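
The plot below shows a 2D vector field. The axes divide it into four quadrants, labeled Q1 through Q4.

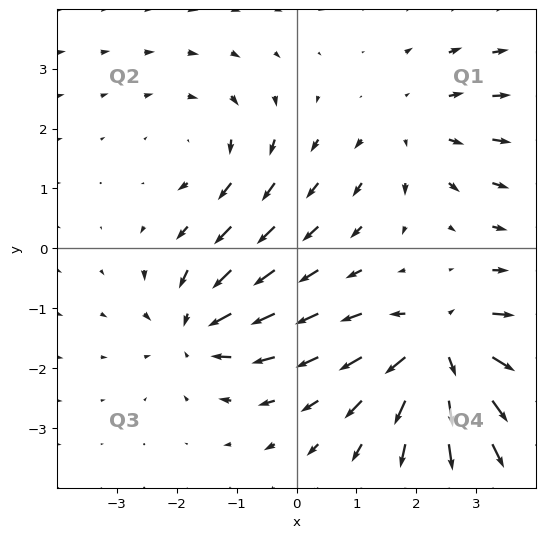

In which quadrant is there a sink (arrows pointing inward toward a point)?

Q3

The sink sits at approximately (-1.7, -1.3), which lies in quadrant Q3. The divergence there is about -4, negative as expected for a sink.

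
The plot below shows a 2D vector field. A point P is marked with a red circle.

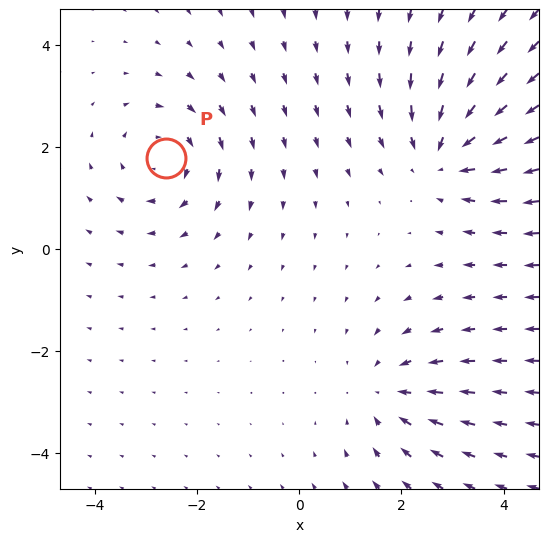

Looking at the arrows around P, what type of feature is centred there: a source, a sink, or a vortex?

At P (-2.6, 1.8) the arrows circulate clockwise. Divergence ≈0, curl about -3 — near-zero divergence with nonzero curl is a vortex.

vortex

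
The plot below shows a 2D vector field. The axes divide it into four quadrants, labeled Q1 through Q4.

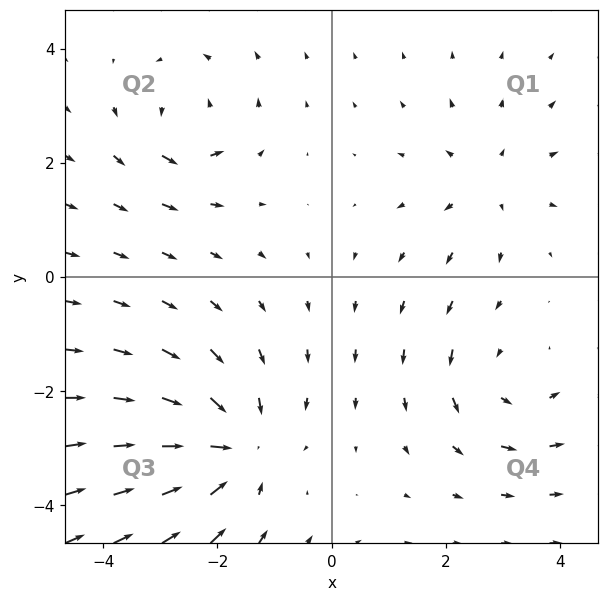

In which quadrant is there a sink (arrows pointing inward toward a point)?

Q3

The sink sits at approximately (-1.8, -3.0), which lies in quadrant Q3. The divergence there is about -4, negative as expected for a sink.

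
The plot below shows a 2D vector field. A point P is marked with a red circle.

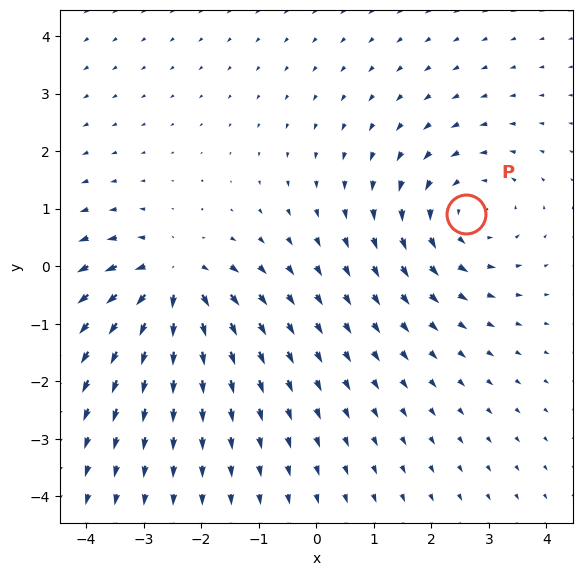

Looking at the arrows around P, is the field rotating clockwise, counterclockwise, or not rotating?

counterclockwise

Near P at (2.6, 0.9) the arrows circulate counterclockwise. The curl (z-component) there is about +3; positive curl means counterclockwise rotation.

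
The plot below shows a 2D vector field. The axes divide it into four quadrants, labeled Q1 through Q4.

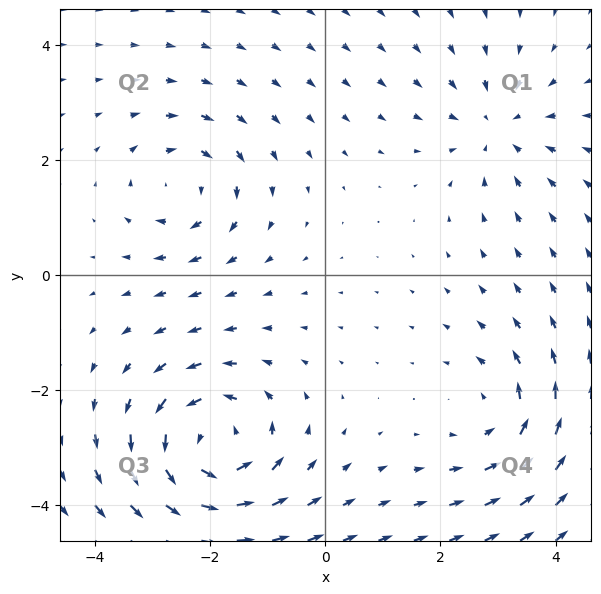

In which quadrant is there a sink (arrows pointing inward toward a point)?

Q1

The sink sits at approximately (3.0, 2.6), which lies in quadrant Q1. The divergence there is about -3, negative as expected for a sink.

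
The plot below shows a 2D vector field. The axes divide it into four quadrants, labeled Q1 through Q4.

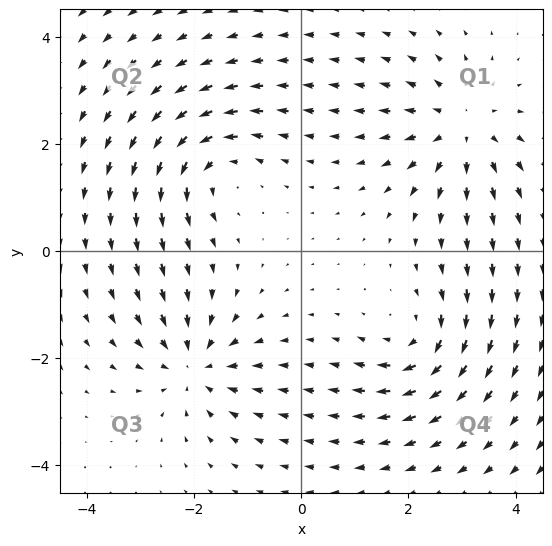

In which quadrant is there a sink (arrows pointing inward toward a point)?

Q3

The sink sits at approximately (-2.0, -2.1), which lies in quadrant Q3. The divergence there is about -4, negative as expected for a sink.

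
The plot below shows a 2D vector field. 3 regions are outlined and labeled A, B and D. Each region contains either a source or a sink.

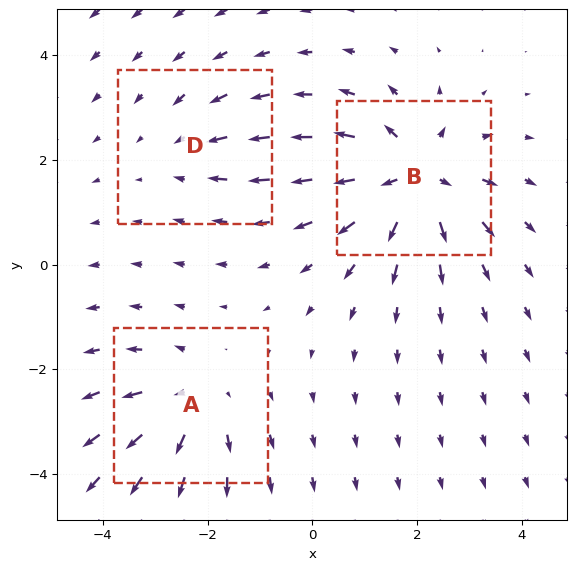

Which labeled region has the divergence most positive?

B

Divergence at each region's feature centre — A: about +3, B: about +5, D: about -2. Region B is most positive.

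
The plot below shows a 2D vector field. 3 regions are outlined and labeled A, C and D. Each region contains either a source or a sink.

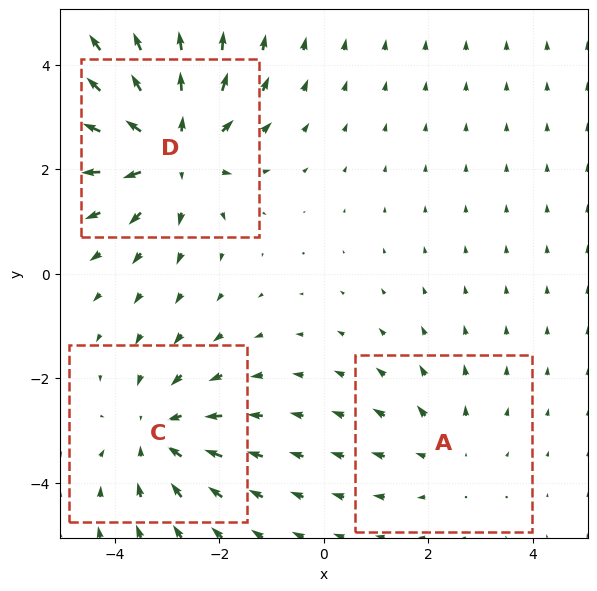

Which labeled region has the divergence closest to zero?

Divergence at each region's feature centre — A: about +2, C: about -3, D: about +4. Region A is closest to zero.

A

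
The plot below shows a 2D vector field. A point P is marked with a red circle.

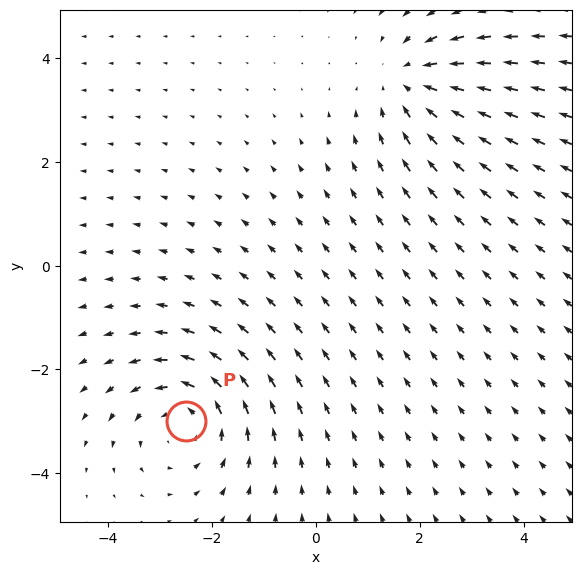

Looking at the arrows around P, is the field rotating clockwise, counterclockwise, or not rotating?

counterclockwise

Near P at (-2.5, -3.0) the arrows circulate counterclockwise. The curl (z-component) there is about +3; positive curl means counterclockwise rotation.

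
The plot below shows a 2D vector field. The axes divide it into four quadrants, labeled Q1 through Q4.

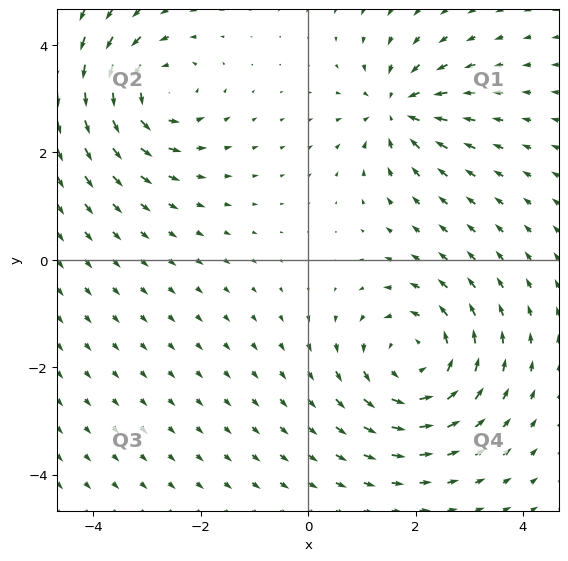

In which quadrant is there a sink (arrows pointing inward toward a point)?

The sink sits at approximately (1.7, 2.8), which lies in quadrant Q1. The divergence there is about -5, negative as expected for a sink.

Q1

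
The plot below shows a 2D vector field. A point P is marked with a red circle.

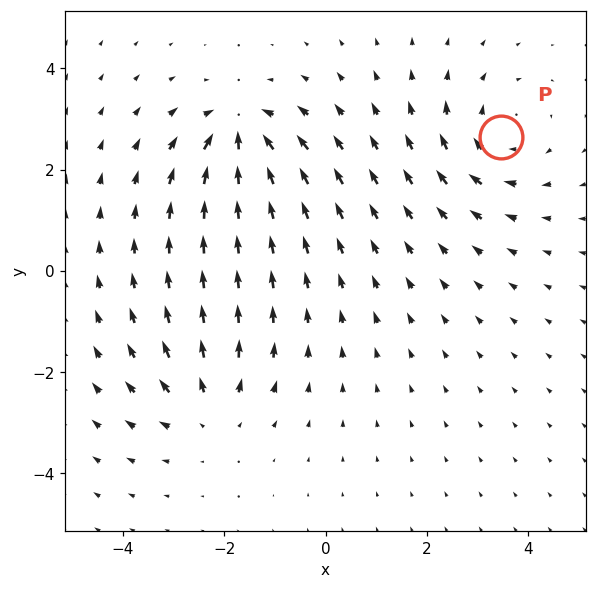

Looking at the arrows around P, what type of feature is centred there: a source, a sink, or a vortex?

vortex

At P (3.5, 2.6) the arrows circulate clockwise. Divergence ≈0, curl about -4 — near-zero divergence with nonzero curl is a vortex.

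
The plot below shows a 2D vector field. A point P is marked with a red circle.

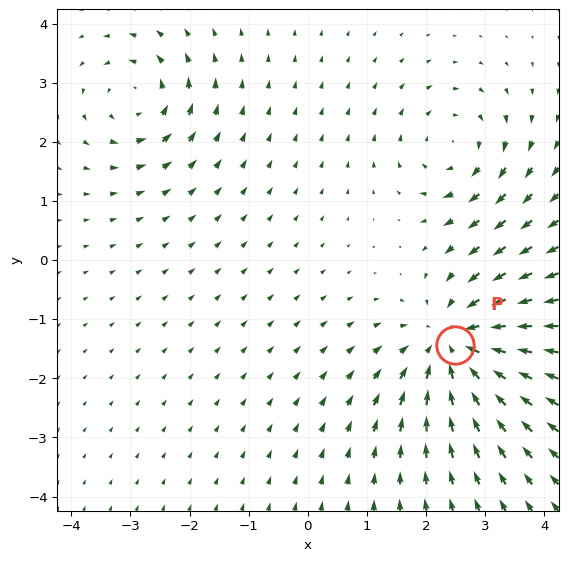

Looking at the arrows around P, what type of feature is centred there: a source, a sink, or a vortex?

sink

At P (2.5, -1.4) the arrows converge inward. Divergence about -4, curl ≈0 — negative divergence with near-zero curl is a sink.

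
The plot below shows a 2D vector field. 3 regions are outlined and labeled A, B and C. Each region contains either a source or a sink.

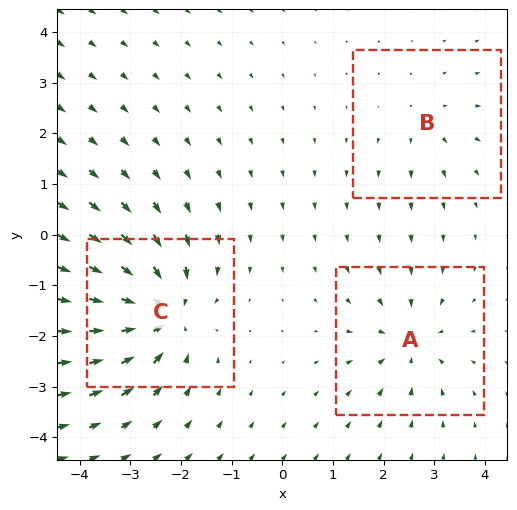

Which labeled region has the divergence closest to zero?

B

Divergence at each region's feature centre — A: about -3, B: about +2, C: about -6. Region B is closest to zero.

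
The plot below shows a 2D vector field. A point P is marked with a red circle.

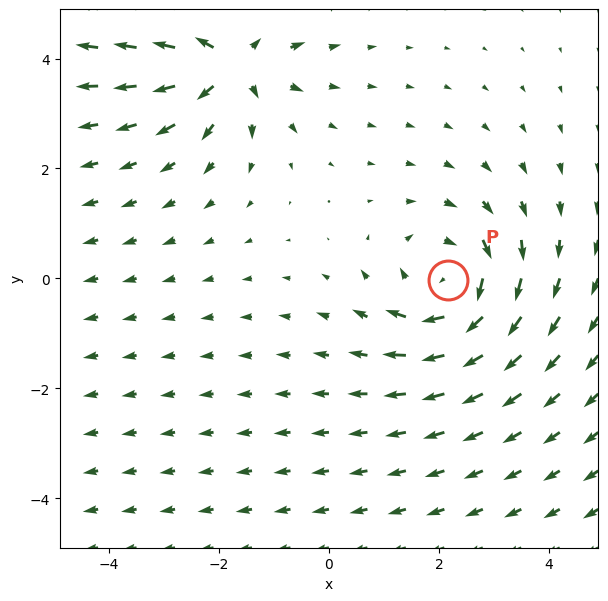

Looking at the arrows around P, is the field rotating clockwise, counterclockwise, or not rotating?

Near P at (2.2, -0.0) the arrows circulate clockwise. The curl (z-component) there is about -3; negative curl means clockwise rotation.

clockwise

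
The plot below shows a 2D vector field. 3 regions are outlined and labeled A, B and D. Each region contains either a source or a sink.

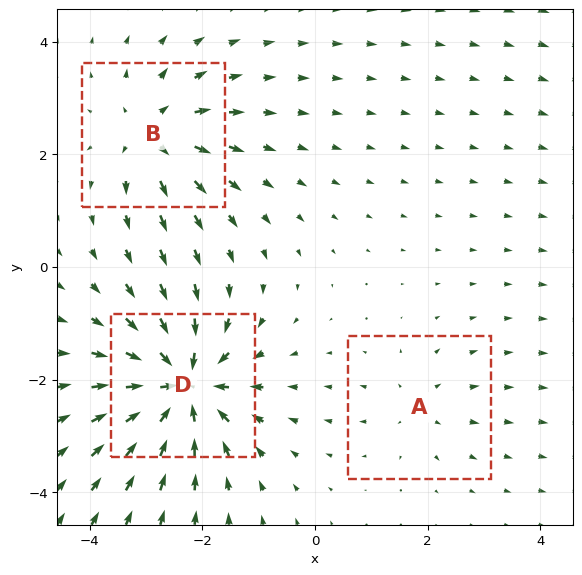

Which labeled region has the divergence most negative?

D

Divergence at each region's feature centre — A: about +2, B: about +4, D: about -6. Region D is most negative.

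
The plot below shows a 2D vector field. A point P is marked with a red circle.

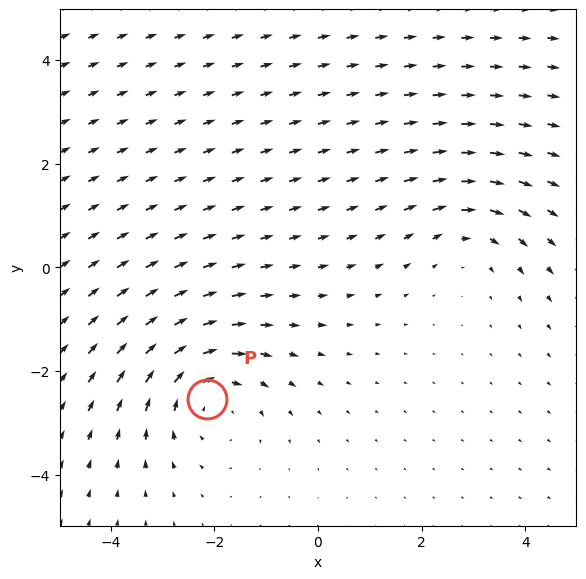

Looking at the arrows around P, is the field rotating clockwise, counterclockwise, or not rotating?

Near P at (-2.1, -2.5) the arrows circulate clockwise. The curl (z-component) there is about -3; negative curl means clockwise rotation.

clockwise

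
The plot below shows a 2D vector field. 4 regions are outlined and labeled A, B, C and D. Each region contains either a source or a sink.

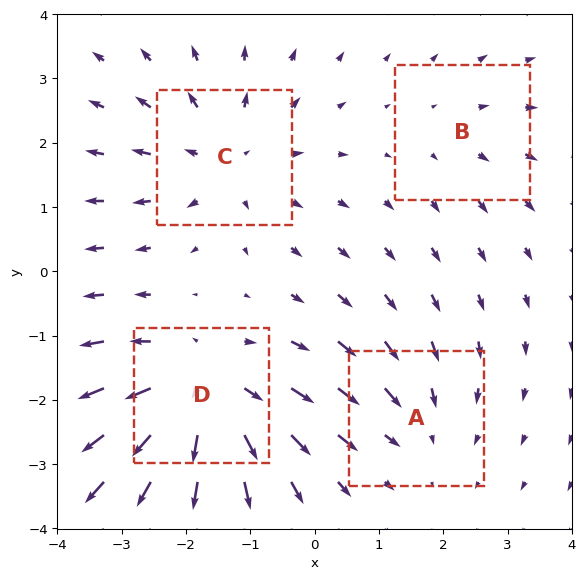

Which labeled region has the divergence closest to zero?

Divergence at each region's feature centre — A: about -3, B: about +2, C: about +4, D: about +6. Region B is closest to zero.

B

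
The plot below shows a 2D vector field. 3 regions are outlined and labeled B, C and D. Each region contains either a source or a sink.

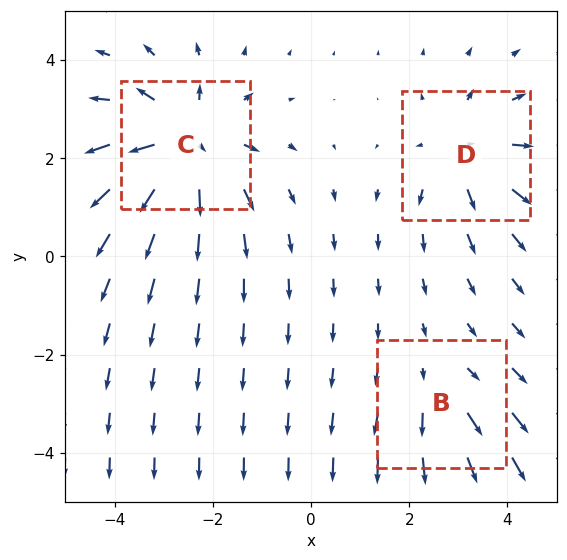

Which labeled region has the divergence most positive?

C

Divergence at each region's feature centre — B: about +2, C: about +5, D: about +3. Region C is most positive.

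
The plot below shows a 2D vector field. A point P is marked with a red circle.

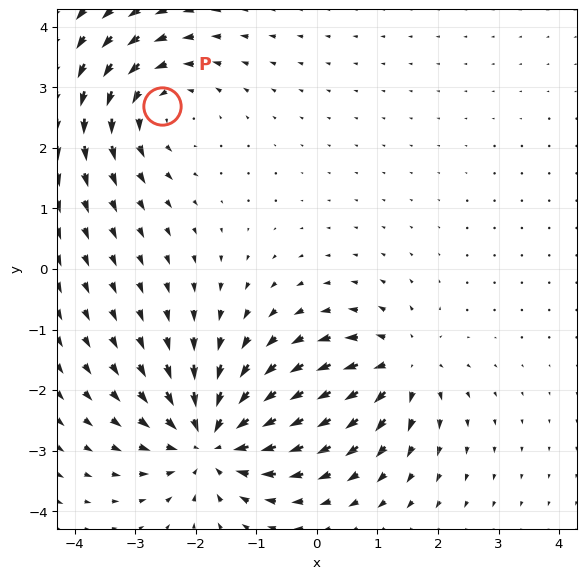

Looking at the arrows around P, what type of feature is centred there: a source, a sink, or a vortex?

vortex

At P (-2.6, 2.7) the arrows circulate counterclockwise. Divergence ≈0, curl about +3 — near-zero divergence with nonzero curl is a vortex.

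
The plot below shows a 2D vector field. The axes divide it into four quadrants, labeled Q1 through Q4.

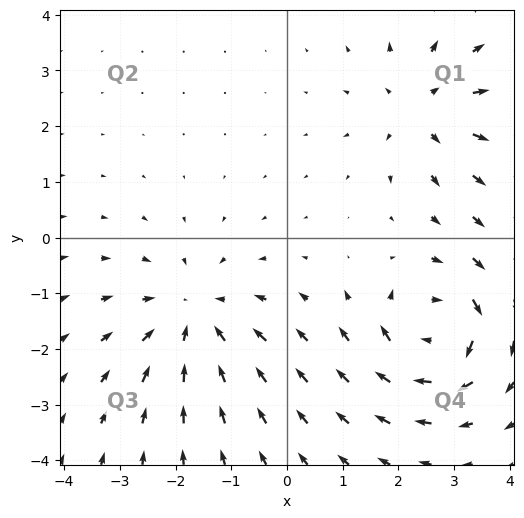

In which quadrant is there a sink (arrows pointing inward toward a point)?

The sink sits at approximately (-1.7, -1.4), which lies in quadrant Q3. The divergence there is about -3, negative as expected for a sink.

Q3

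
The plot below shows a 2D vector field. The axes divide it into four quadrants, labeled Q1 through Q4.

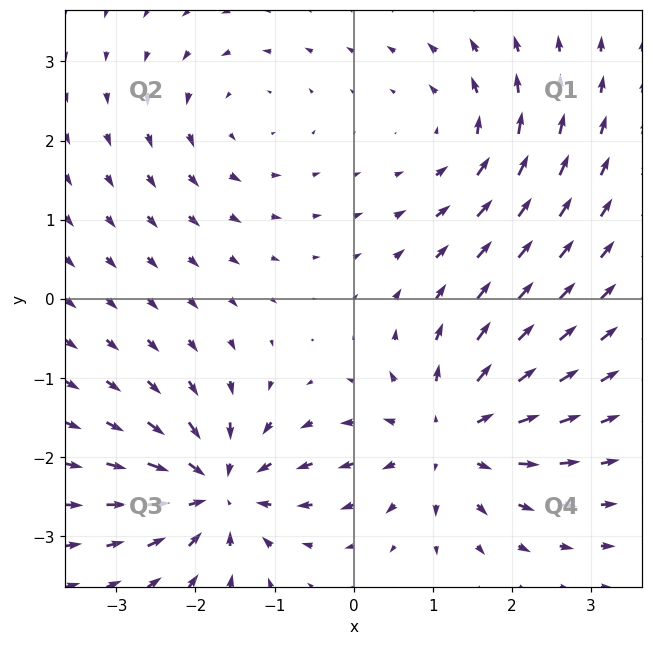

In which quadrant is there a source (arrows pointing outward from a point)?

The source sits at approximately (1.2, -1.7), which lies in quadrant Q4. The divergence there is about +5, positive as expected for a source.

Q4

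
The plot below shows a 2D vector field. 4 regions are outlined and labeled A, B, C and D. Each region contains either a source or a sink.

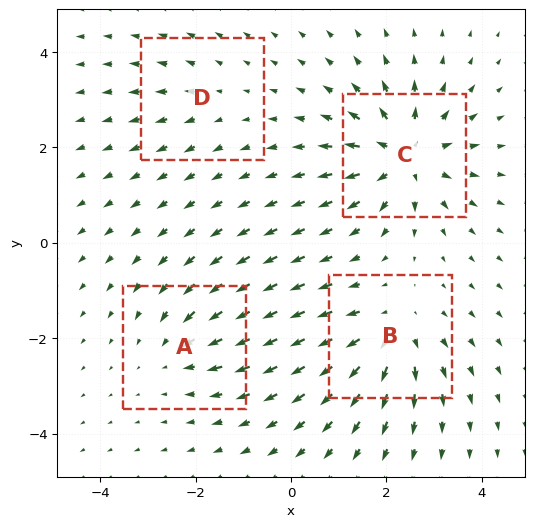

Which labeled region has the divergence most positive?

Divergence at each region's feature centre — A: about -3, B: about +5, C: about +7, D: about +2. Region C is most positive.

C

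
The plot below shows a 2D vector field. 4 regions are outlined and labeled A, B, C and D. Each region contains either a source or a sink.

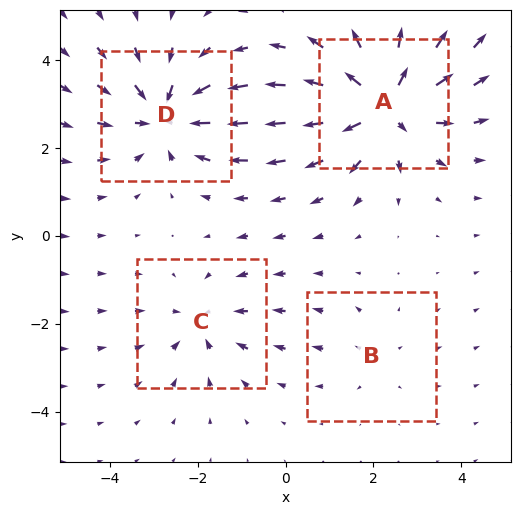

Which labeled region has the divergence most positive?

A

Divergence at each region's feature centre — A: about +6, B: about +2, C: about -3, D: about -5. Region A is most positive.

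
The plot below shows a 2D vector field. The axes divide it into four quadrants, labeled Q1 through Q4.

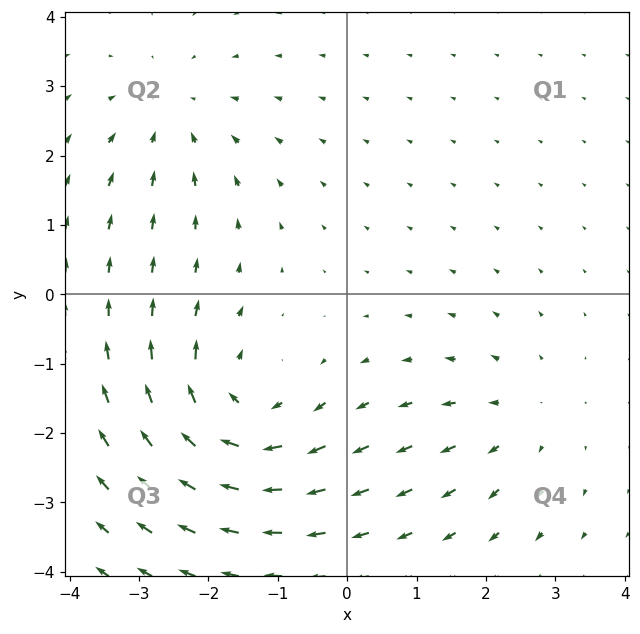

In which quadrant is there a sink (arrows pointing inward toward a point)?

Q2

The sink sits at approximately (-2.5, 2.6), which lies in quadrant Q2. The divergence there is about -2, negative as expected for a sink.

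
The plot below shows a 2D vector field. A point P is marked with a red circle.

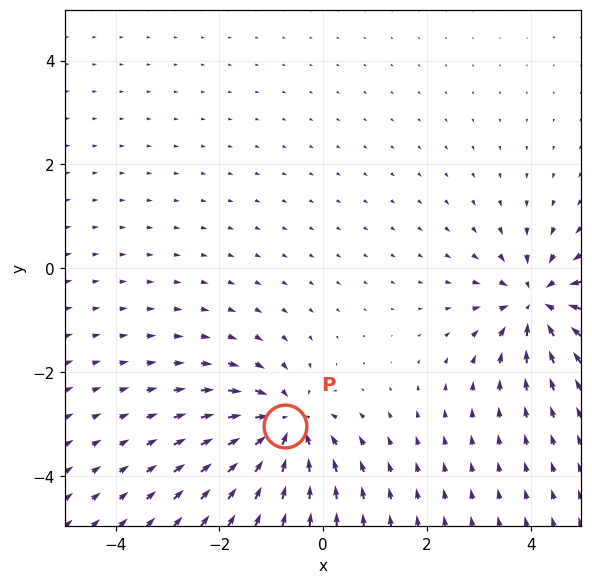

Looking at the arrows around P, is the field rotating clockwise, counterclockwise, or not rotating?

Near P at (-0.7, -3.0) the arrows show no circulation. The curl there is ≈0.

not rotating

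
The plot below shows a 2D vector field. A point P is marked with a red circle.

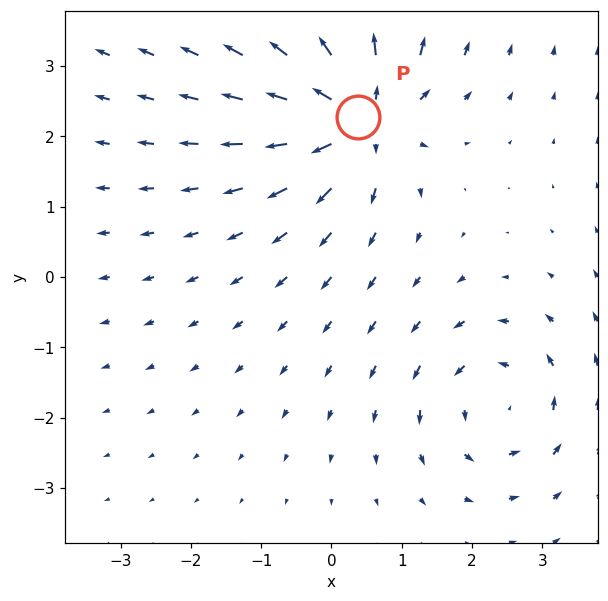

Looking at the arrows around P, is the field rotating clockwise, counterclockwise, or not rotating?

not rotating

Near P at (0.4, 2.3) the arrows show no circulation. The curl there is ≈0.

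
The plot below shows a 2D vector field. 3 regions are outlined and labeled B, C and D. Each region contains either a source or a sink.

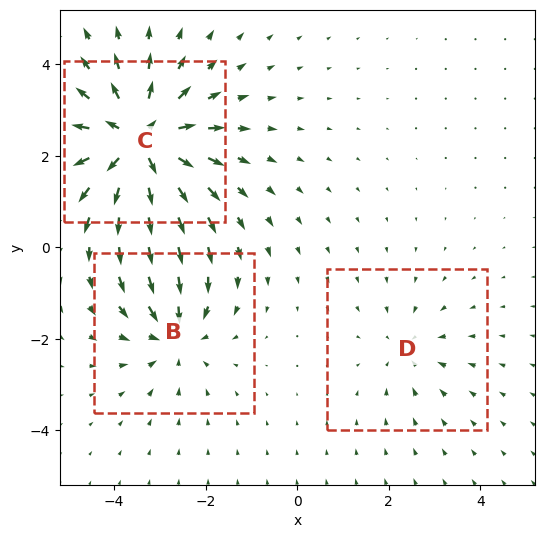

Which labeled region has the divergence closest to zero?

D

Divergence at each region's feature centre — B: about -3, C: about +5, D: about -2. Region D is closest to zero.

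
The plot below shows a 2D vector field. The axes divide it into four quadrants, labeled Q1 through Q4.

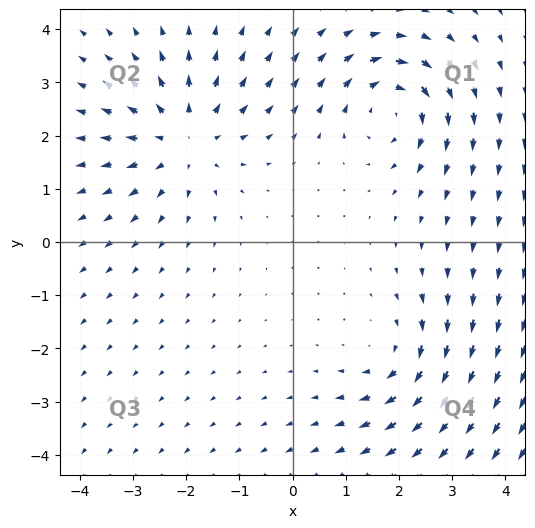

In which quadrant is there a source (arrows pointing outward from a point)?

Q2

The source sits at approximately (-2.0, 1.9), which lies in quadrant Q2. The divergence there is about +3, positive as expected for a source.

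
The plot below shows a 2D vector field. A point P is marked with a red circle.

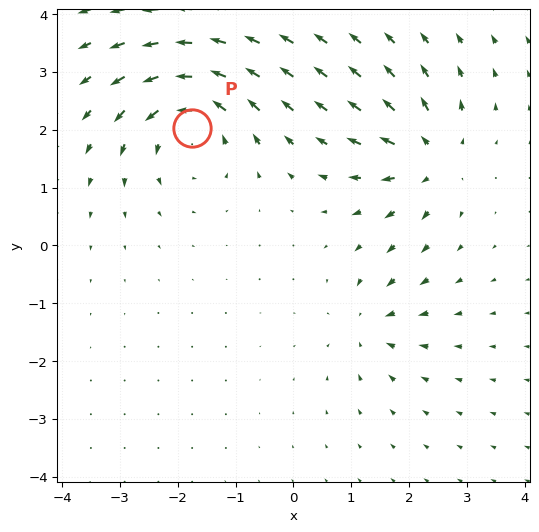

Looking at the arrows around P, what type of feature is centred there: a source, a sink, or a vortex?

At P (-1.8, 2.0) the arrows circulate counterclockwise. Divergence ≈0, curl about +6 — near-zero divergence with nonzero curl is a vortex.

vortex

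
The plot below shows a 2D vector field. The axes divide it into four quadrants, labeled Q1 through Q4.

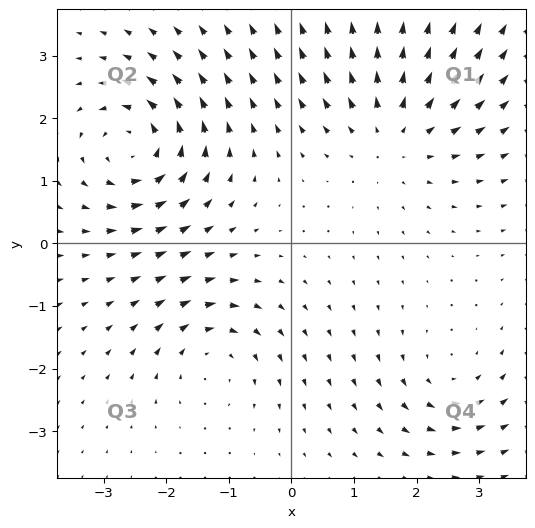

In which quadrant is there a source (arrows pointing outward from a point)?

Q1

The source sits at approximately (1.7, 1.7), which lies in quadrant Q1. The divergence there is about +4, positive as expected for a source.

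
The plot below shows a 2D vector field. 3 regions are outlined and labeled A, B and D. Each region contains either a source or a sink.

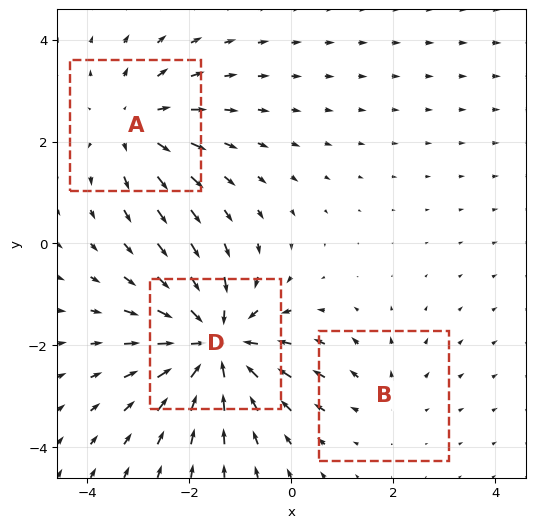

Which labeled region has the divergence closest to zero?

Divergence at each region's feature centre — A: about +3, B: about +2, D: about -5. Region B is closest to zero.

B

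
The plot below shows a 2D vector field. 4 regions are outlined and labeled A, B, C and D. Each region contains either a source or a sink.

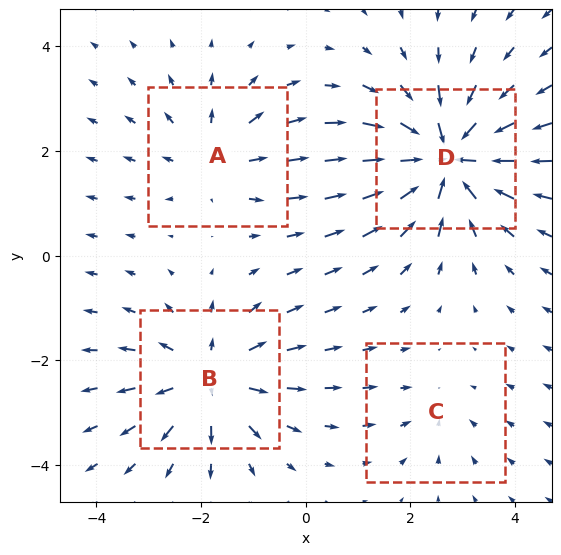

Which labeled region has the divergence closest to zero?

C

Divergence at each region's feature centre — A: about +3, B: about +5, C: about -2, D: about -7. Region C is closest to zero.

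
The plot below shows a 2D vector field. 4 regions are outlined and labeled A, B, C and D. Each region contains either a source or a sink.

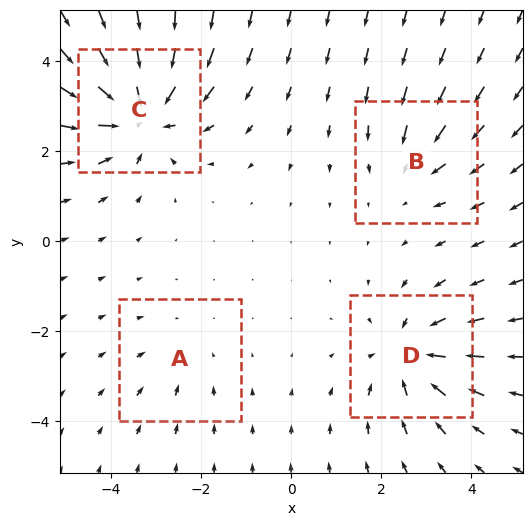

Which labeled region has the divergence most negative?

Divergence at each region's feature centre — A: about -2, B: about -3, C: about -6, D: about -5. Region C is most negative.

C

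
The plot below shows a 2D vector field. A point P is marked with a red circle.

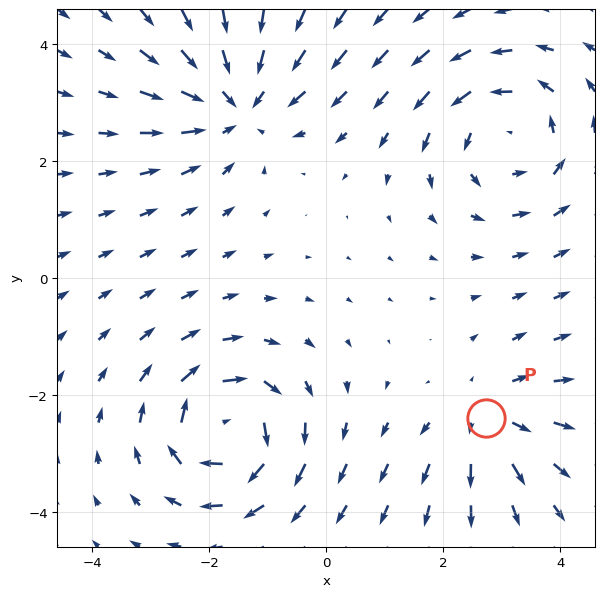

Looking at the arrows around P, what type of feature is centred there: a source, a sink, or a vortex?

At P (2.7, -2.4) the arrows spread outward. Divergence about +4, curl ≈0 — positive divergence with near-zero curl is a source.

source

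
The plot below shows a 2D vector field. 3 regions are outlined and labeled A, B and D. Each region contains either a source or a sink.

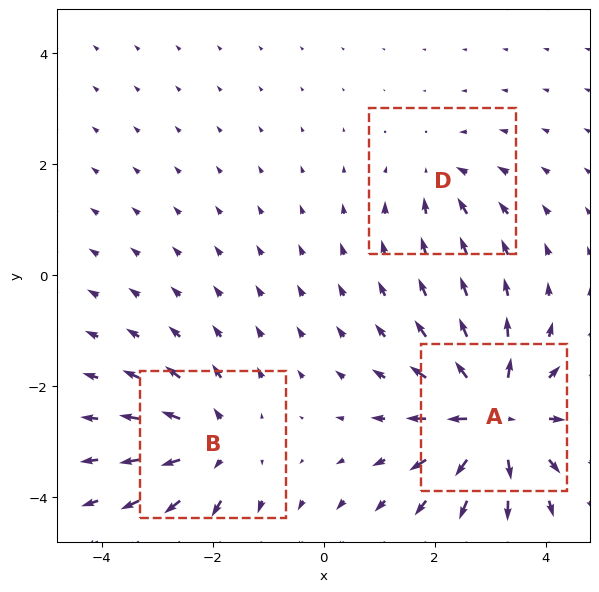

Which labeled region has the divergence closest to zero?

D

Divergence at each region's feature centre — A: about +6, B: about +4, D: about -2. Region D is closest to zero.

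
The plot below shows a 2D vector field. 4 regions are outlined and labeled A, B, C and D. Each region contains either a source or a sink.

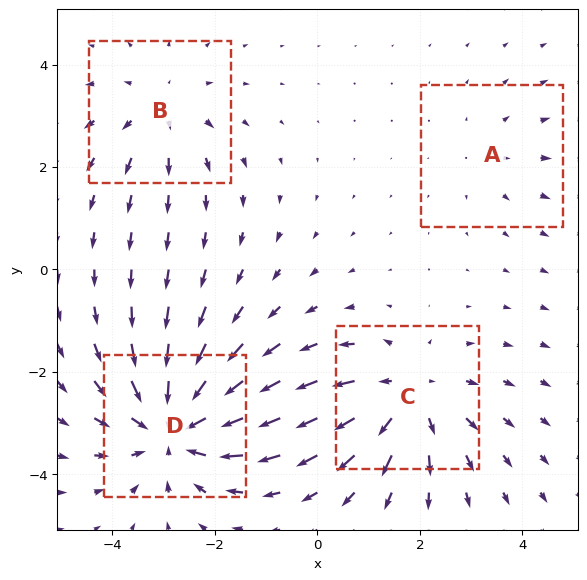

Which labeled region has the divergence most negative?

D

Divergence at each region's feature centre — A: about +2, B: about +3, C: about +4, D: about -6. Region D is most negative.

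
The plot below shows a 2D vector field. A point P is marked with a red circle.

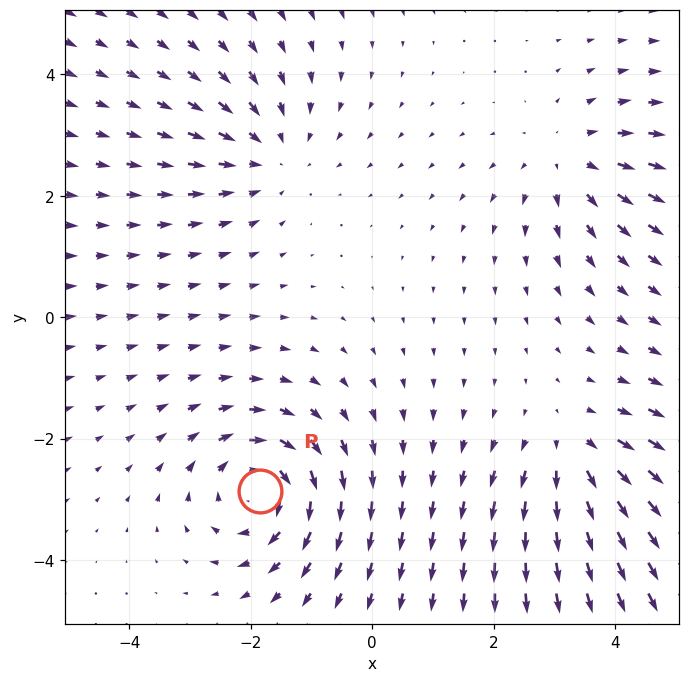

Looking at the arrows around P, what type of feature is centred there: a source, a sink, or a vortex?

At P (-1.8, -2.9) the arrows circulate clockwise. Divergence ≈0, curl about -4 — near-zero divergence with nonzero curl is a vortex.

vortex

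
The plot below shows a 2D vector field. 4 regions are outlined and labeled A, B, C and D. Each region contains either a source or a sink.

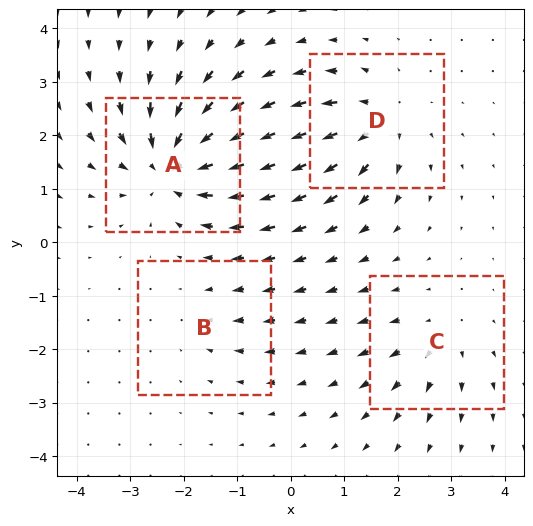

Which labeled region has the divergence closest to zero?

Divergence at each region's feature centre — A: about -8, B: about -2, C: about +4, D: about +5. Region B is closest to zero.

B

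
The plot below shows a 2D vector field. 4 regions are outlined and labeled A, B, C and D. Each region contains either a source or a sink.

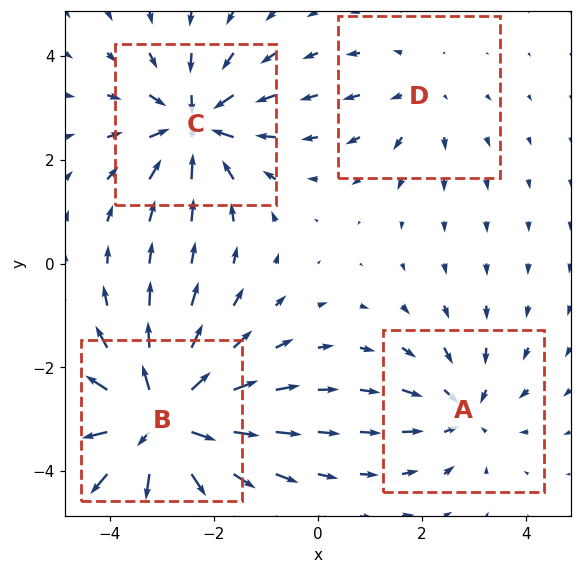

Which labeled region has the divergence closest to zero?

Divergence at each region's feature centre — A: about -4, B: about +7, C: about -5, D: about +2. Region D is closest to zero.

D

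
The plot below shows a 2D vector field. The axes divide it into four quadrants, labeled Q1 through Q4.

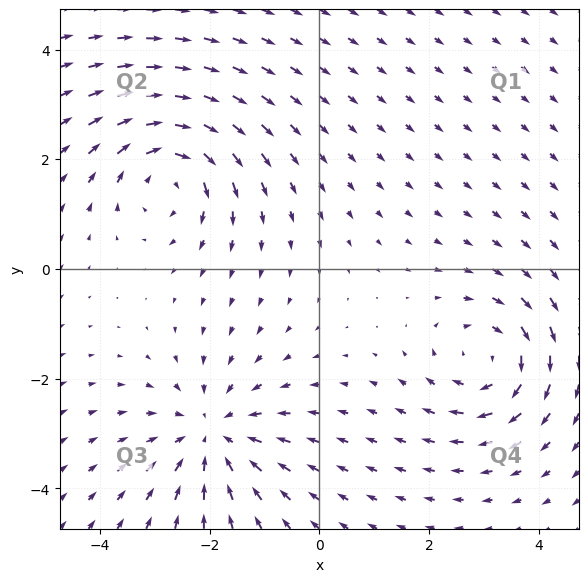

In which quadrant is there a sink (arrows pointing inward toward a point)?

The sink sits at approximately (-2.0, -3.0), which lies in quadrant Q3. The divergence there is about -3, negative as expected for a sink.

Q3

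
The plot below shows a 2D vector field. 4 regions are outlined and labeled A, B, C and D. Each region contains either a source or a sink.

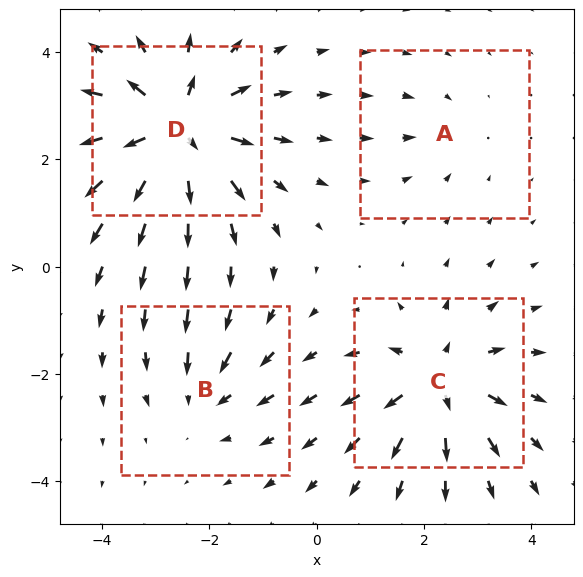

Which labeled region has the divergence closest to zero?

A

Divergence at each region's feature centre — A: about -2, B: about -3, C: about +6, D: about +8. Region A is closest to zero.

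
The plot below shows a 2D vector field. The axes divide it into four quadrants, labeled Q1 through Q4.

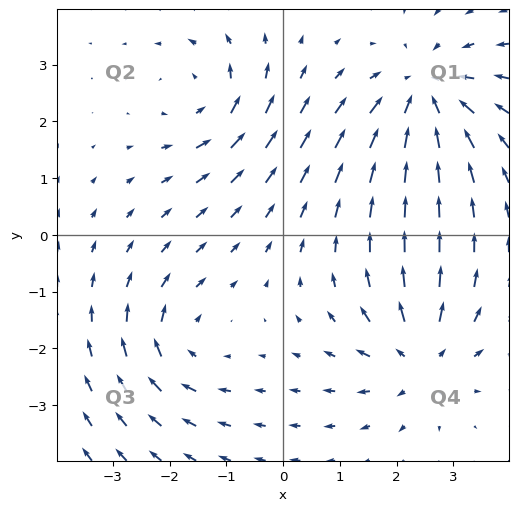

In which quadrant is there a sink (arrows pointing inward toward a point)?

The sink sits at approximately (2.5, 2.5), which lies in quadrant Q1. The divergence there is about -4, negative as expected for a sink.

Q1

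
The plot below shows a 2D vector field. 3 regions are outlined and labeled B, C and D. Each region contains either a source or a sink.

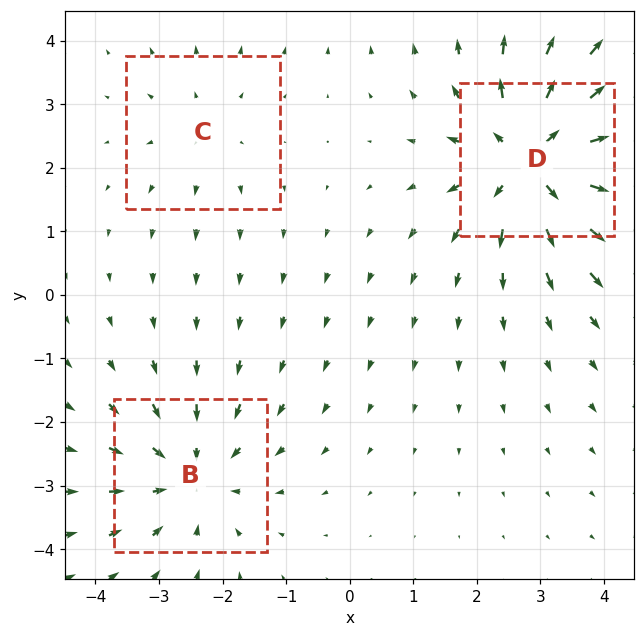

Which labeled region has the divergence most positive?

Divergence at each region's feature centre — B: about -3, C: about +2, D: about +5. Region D is most positive.

D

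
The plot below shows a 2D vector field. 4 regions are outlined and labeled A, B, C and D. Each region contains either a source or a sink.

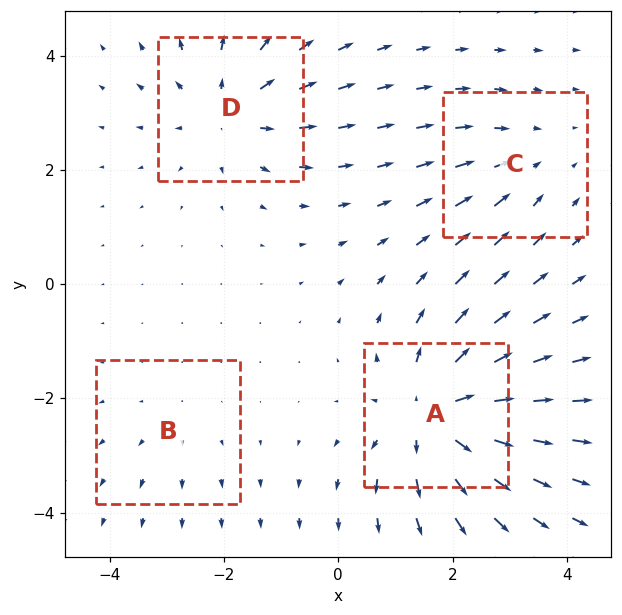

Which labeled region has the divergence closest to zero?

B

Divergence at each region's feature centre — A: about +7, B: about +2, C: about -3, D: about +5. Region B is closest to zero.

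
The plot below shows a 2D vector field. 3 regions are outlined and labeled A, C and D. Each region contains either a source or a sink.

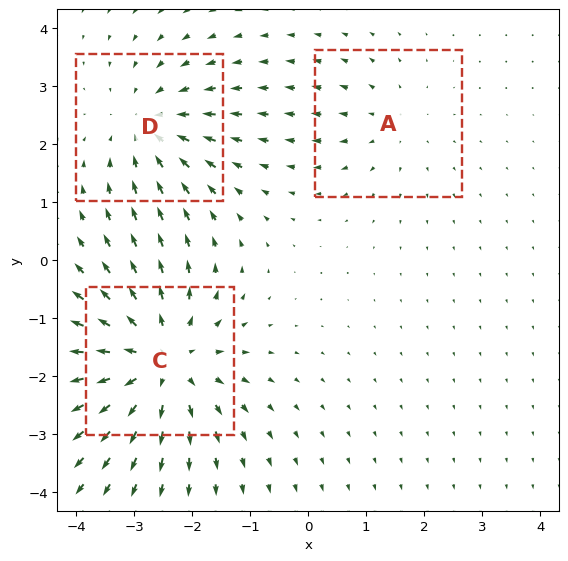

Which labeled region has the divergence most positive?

C

Divergence at each region's feature centre — A: about +2, C: about +4, D: about -3. Region C is most positive.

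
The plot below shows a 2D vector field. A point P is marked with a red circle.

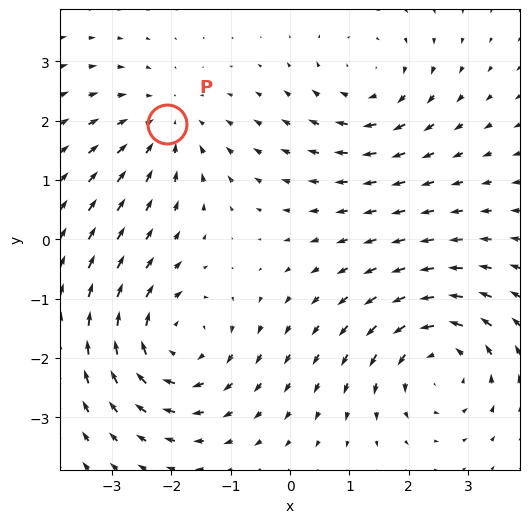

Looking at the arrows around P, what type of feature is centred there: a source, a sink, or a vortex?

At P (-2.1, 1.9) the arrows converge inward. Divergence about -3, curl ≈0 — negative divergence with near-zero curl is a sink.

sink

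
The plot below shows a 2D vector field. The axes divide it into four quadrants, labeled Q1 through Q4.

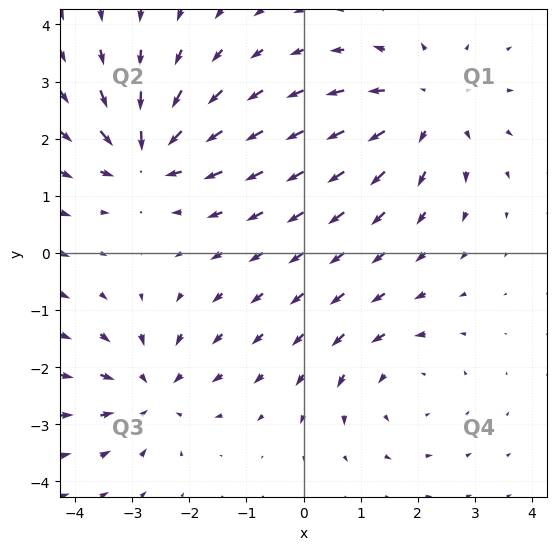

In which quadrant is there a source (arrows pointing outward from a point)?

The source sits at approximately (2.1, 2.6), which lies in quadrant Q1. The divergence there is about +3, positive as expected for a source.

Q1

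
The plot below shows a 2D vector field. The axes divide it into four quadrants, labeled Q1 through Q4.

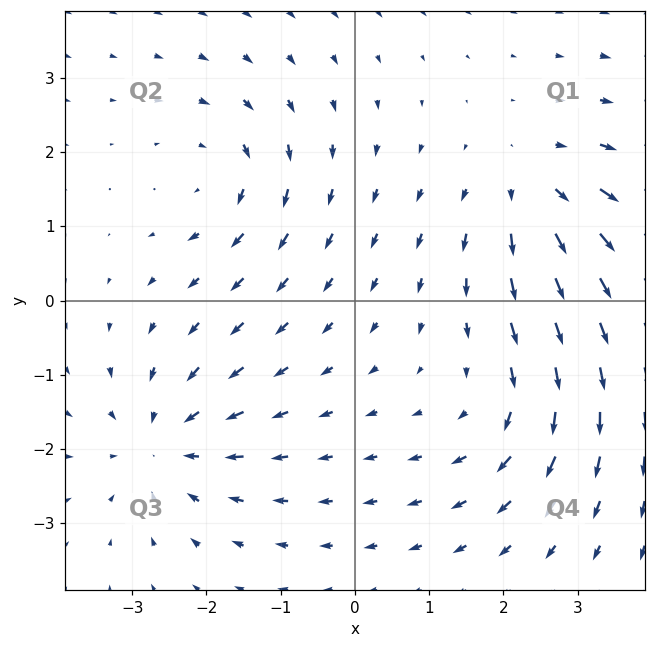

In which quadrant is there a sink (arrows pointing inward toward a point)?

Q3

The sink sits at approximately (-2.6, -1.9), which lies in quadrant Q3. The divergence there is about -5, negative as expected for a sink.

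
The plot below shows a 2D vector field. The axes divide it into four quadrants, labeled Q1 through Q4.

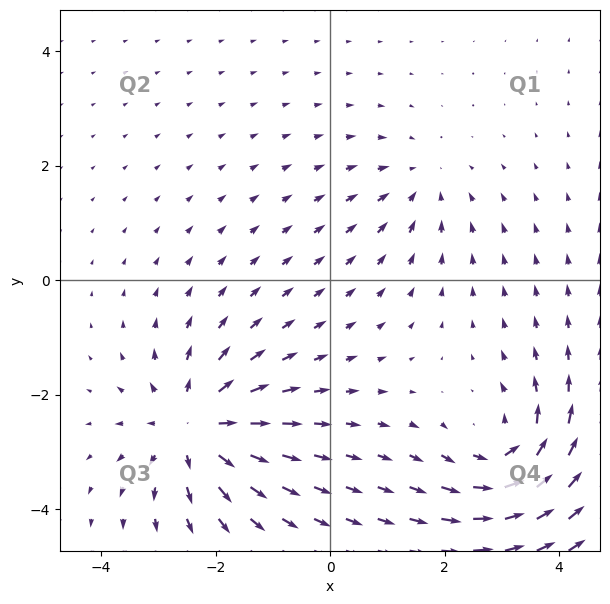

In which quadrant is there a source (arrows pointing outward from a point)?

Q3

The source sits at approximately (-2.4, -2.6), which lies in quadrant Q3. The divergence there is about +5, positive as expected for a source.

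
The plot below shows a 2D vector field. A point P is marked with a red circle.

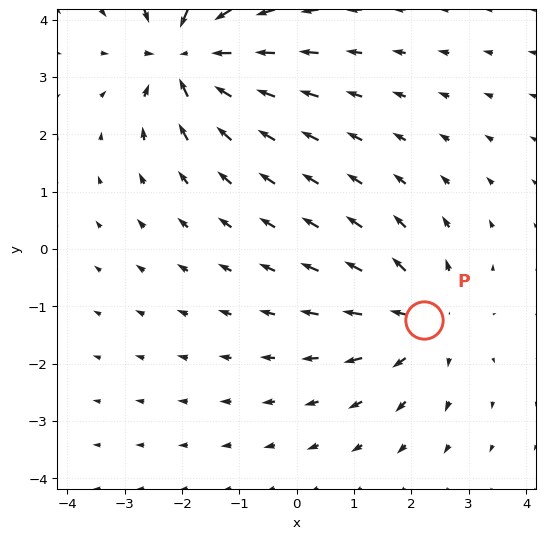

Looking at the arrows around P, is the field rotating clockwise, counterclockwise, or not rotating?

Near P at (2.2, -1.2) the arrows show no circulation. The curl there is ≈0.

not rotating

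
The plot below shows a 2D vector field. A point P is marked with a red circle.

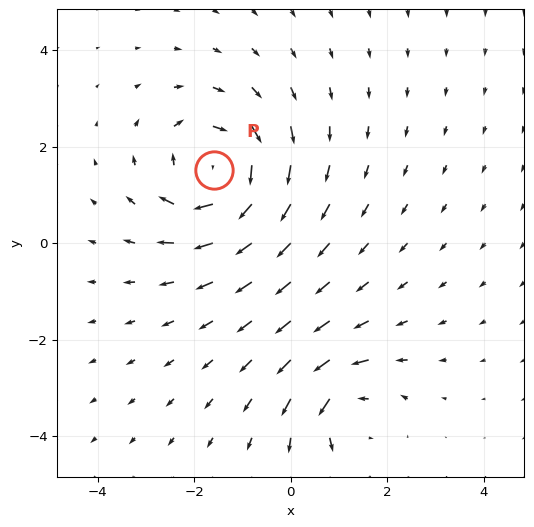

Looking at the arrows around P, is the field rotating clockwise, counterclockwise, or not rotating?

clockwise

Near P at (-1.6, 1.5) the arrows circulate clockwise. The curl (z-component) there is about -5; negative curl means clockwise rotation.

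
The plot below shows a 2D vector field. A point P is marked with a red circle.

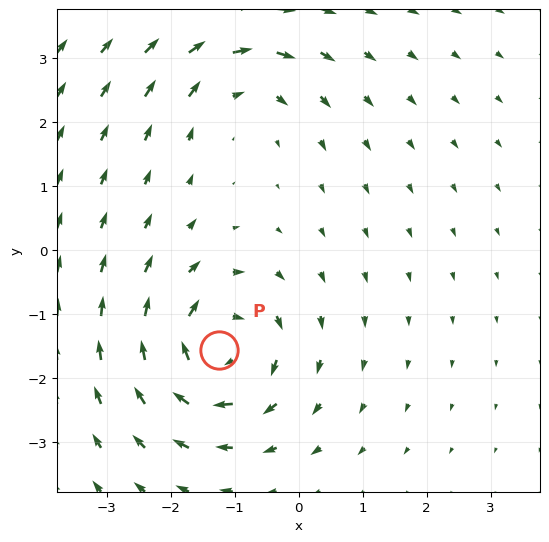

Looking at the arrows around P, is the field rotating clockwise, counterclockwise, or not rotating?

clockwise

Near P at (-1.3, -1.6) the arrows circulate clockwise. The curl (z-component) there is about -5; negative curl means clockwise rotation.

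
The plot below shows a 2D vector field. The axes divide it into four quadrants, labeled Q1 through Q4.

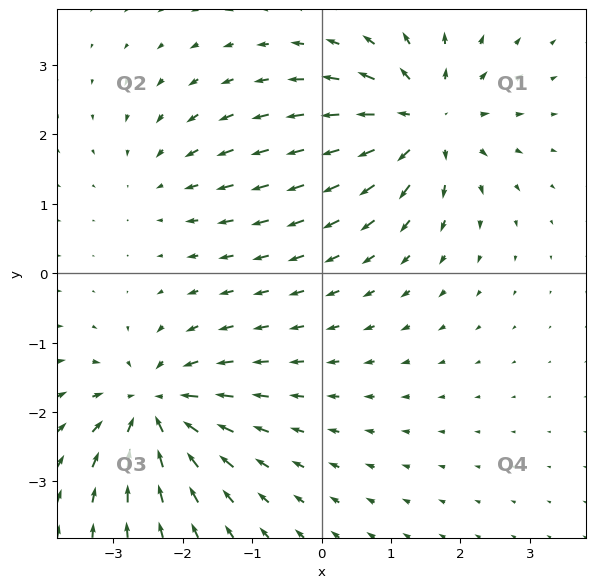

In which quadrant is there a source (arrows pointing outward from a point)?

Q1

The source sits at approximately (1.5, 2.2), which lies in quadrant Q1. The divergence there is about +6, positive as expected for a source.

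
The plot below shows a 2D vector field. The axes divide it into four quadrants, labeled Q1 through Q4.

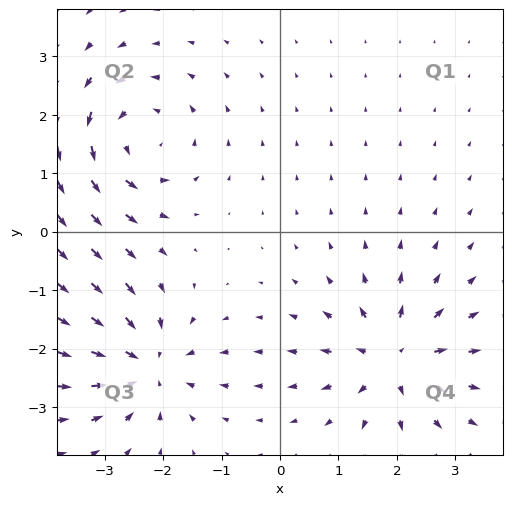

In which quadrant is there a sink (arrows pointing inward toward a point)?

The sink sits at approximately (-2.3, -2.3), which lies in quadrant Q3. The divergence there is about -3, negative as expected for a sink.

Q3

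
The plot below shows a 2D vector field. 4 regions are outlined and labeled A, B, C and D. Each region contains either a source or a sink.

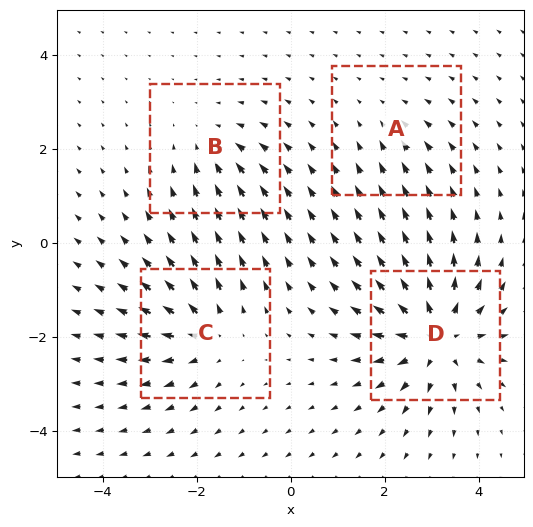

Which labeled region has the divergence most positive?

Divergence at each region's feature centre — A: about -2, B: about -3, C: about +5, D: about +8. Region D is most positive.

D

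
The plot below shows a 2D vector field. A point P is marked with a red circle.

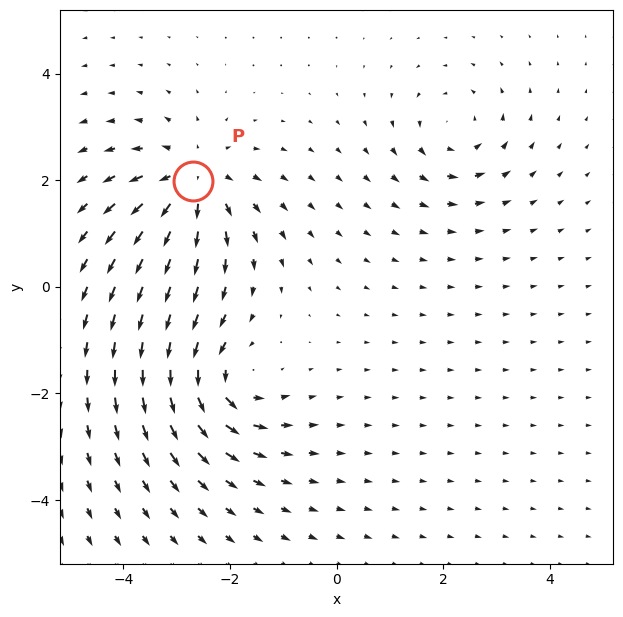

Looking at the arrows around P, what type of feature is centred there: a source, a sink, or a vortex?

At P (-2.7, 2.0) the arrows spread outward. Divergence about +6, curl ≈0 — positive divergence with near-zero curl is a source.

source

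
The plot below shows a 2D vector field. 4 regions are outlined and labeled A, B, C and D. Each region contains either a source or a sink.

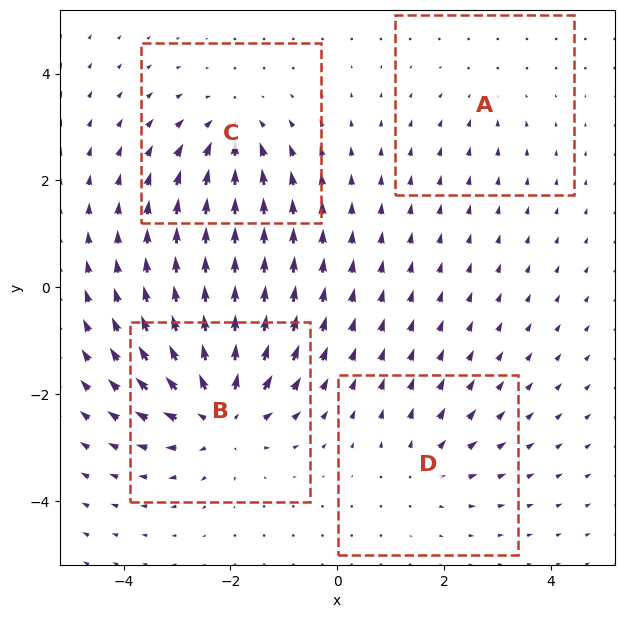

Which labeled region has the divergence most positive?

Divergence at each region's feature centre — A: about -2, B: about +8, C: about -5, D: about +4. Region B is most positive.

B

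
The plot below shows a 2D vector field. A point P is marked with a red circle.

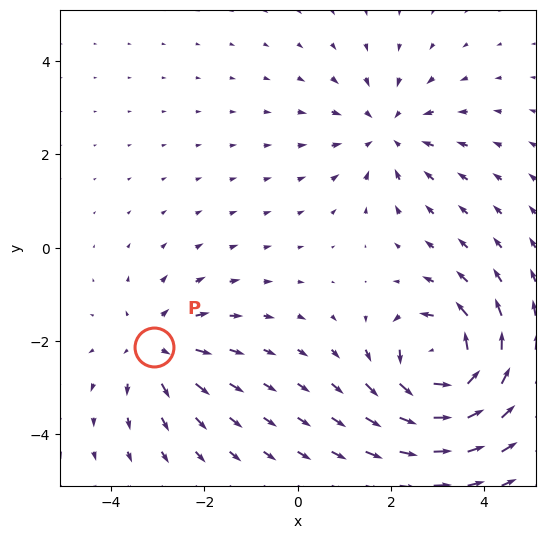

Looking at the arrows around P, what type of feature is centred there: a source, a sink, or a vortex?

source

At P (-3.1, -2.1) the arrows spread outward. Divergence about +3, curl ≈0 — positive divergence with near-zero curl is a source.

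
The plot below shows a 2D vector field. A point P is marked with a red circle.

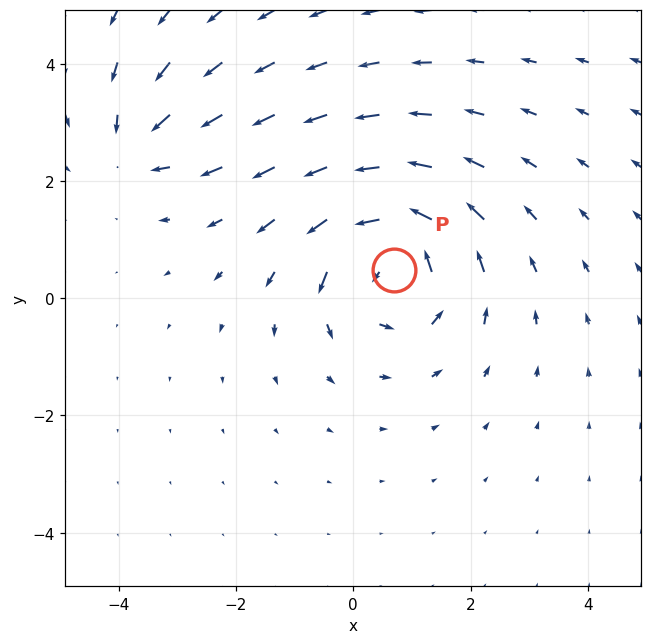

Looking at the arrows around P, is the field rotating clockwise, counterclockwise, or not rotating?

Near P at (0.7, 0.5) the arrows circulate counterclockwise. The curl (z-component) there is about +5; positive curl means counterclockwise rotation.

counterclockwise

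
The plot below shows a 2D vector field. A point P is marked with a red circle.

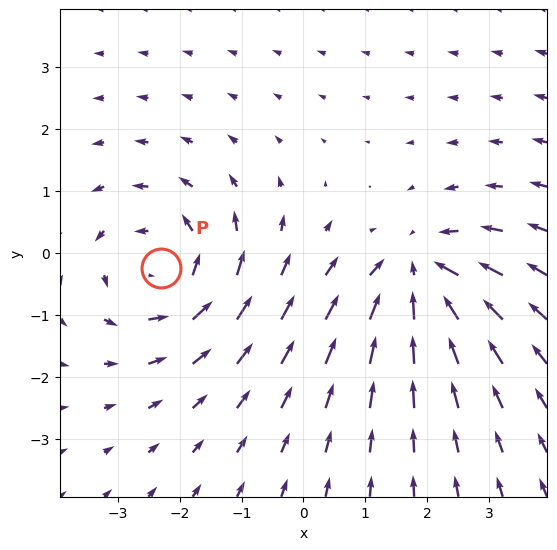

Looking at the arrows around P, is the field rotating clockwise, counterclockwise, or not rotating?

counterclockwise

Near P at (-2.3, -0.2) the arrows circulate counterclockwise. The curl (z-component) there is about +3; positive curl means counterclockwise rotation.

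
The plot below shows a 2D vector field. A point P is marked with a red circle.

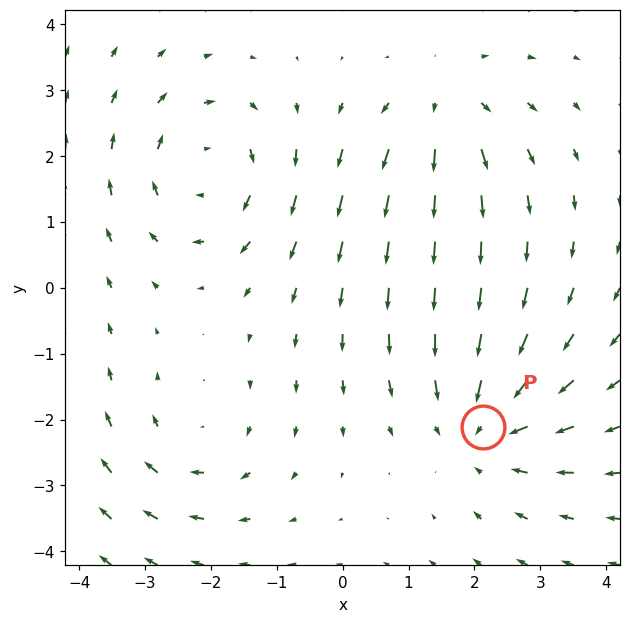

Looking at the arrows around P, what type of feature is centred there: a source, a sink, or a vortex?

sink

At P (2.1, -2.1) the arrows converge inward. Divergence about -4, curl ≈0 — negative divergence with near-zero curl is a sink.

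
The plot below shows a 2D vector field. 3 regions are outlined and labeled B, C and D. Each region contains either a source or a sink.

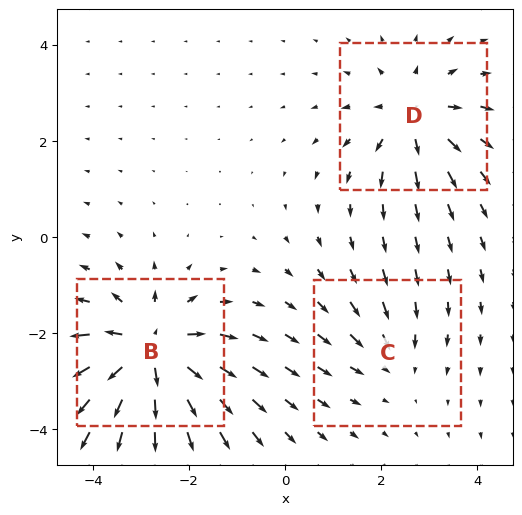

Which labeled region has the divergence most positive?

B

Divergence at each region's feature centre — B: about +5, C: about -2, D: about +3. Region B is most positive.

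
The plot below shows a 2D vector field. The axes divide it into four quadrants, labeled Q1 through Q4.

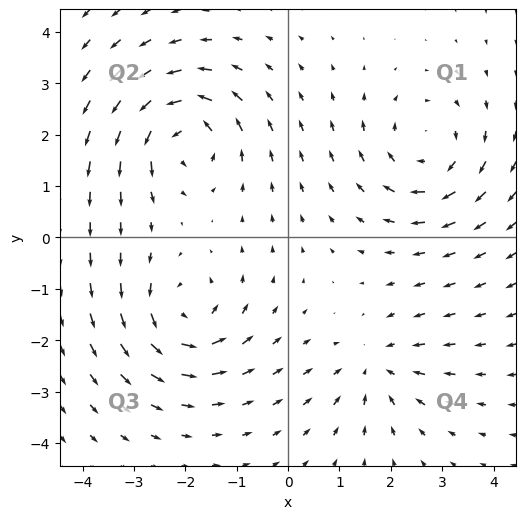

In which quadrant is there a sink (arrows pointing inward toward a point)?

The sink sits at approximately (1.7, -2.5), which lies in quadrant Q4. The divergence there is about -3, negative as expected for a sink.

Q4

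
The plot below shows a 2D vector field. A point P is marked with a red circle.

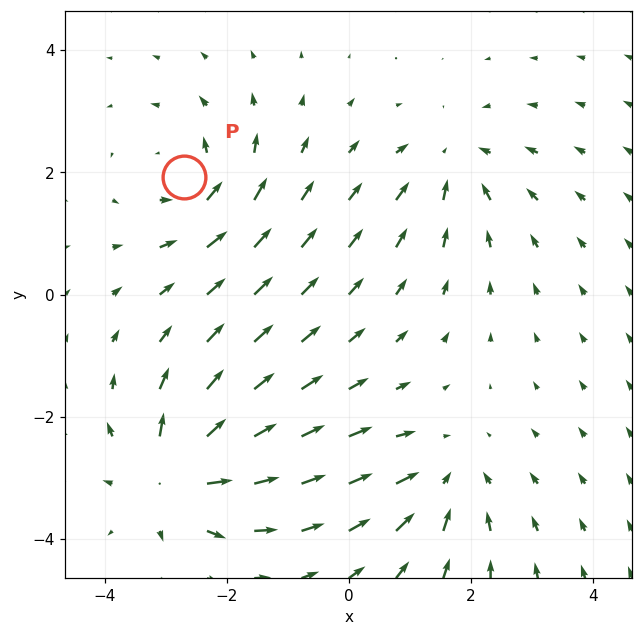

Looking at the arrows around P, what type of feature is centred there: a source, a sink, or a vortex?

vortex

At P (-2.7, 1.9) the arrows circulate counterclockwise. Divergence ≈0, curl about +5 — near-zero divergence with nonzero curl is a vortex.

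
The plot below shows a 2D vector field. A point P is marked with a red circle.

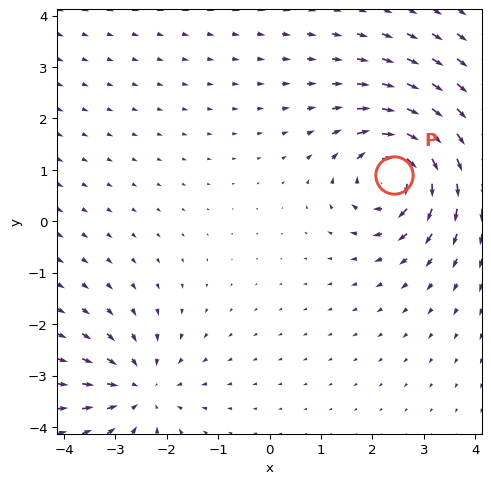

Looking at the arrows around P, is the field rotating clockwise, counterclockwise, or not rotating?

Near P at (2.4, 0.9) the arrows circulate clockwise. The curl (z-component) there is about -6; negative curl means clockwise rotation.

clockwise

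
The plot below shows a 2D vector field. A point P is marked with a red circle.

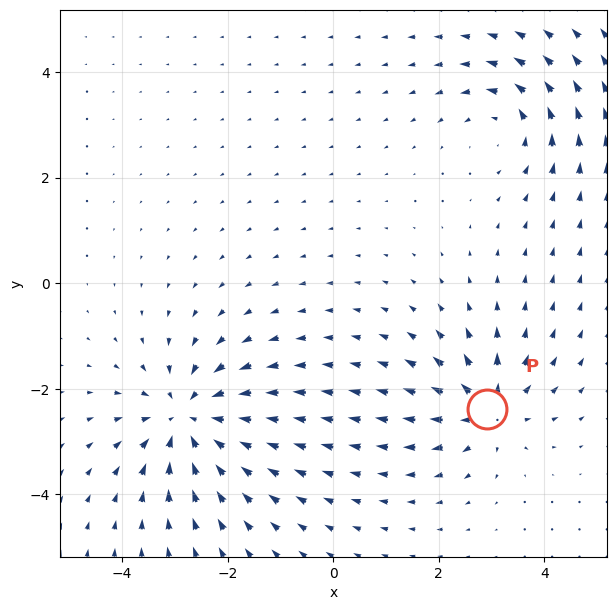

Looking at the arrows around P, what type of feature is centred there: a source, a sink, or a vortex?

source

At P (2.9, -2.4) the arrows spread outward. Divergence about +4, curl ≈0 — positive divergence with near-zero curl is a source.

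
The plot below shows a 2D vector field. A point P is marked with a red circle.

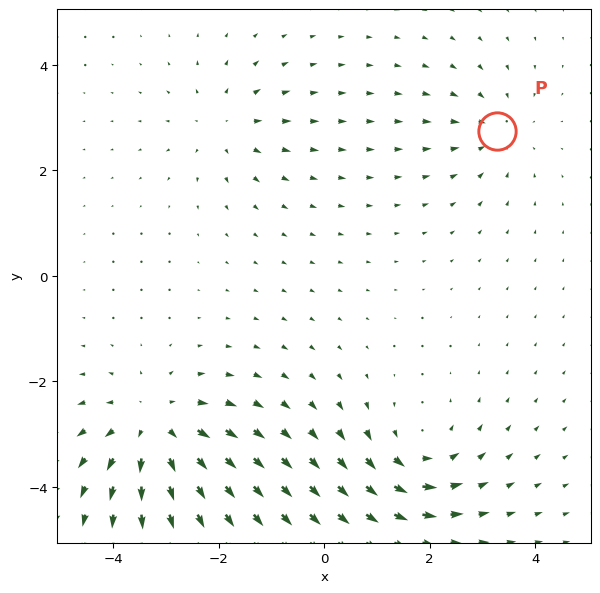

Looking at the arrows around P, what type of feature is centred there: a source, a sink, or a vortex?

At P (3.3, 2.7) the arrows converge inward. Divergence about -3, curl ≈0 — negative divergence with near-zero curl is a sink.

sink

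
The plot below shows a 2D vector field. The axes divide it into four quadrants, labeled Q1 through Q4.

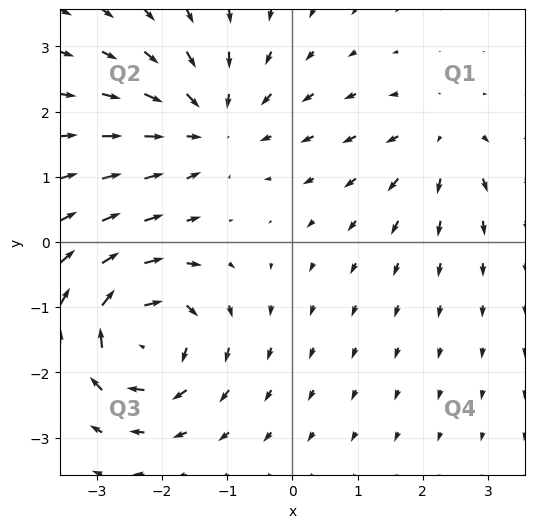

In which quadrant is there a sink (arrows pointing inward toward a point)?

Q2

The sink sits at approximately (-1.3, 1.8), which lies in quadrant Q2. The divergence there is about -4, negative as expected for a sink.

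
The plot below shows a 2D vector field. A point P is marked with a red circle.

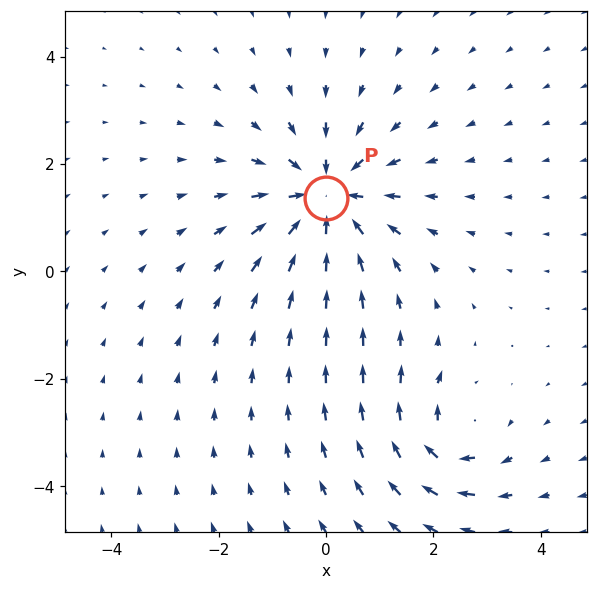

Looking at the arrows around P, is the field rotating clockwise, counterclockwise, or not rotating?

Near P at (0.0, 1.4) the arrows show no circulation. The curl there is ≈0.

not rotating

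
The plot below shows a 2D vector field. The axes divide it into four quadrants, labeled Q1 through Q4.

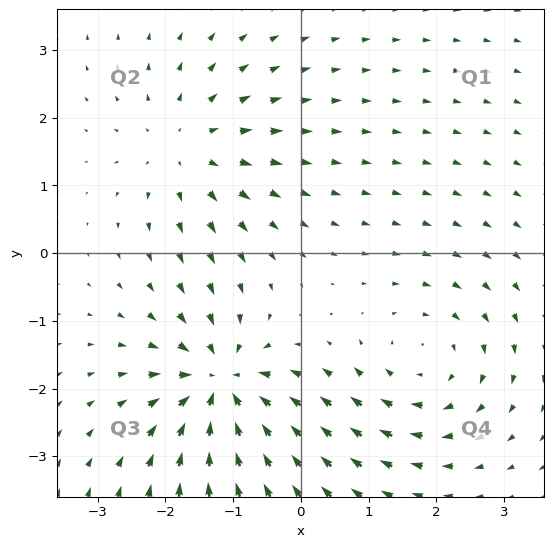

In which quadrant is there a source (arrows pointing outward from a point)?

Q2

The source sits at approximately (-1.7, 1.6), which lies in quadrant Q2. The divergence there is about +3, positive as expected for a source.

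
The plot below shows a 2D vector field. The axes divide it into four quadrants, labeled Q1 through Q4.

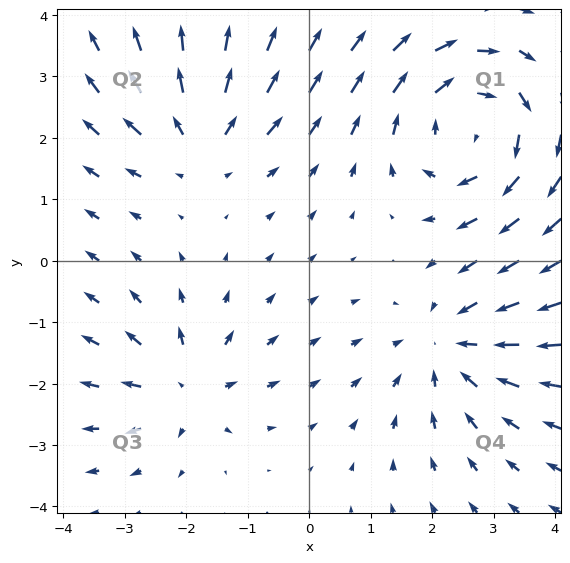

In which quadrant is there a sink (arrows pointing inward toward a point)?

Q4

The sink sits at approximately (2.3, -1.4), which lies in quadrant Q4. The divergence there is about -3, negative as expected for a sink.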